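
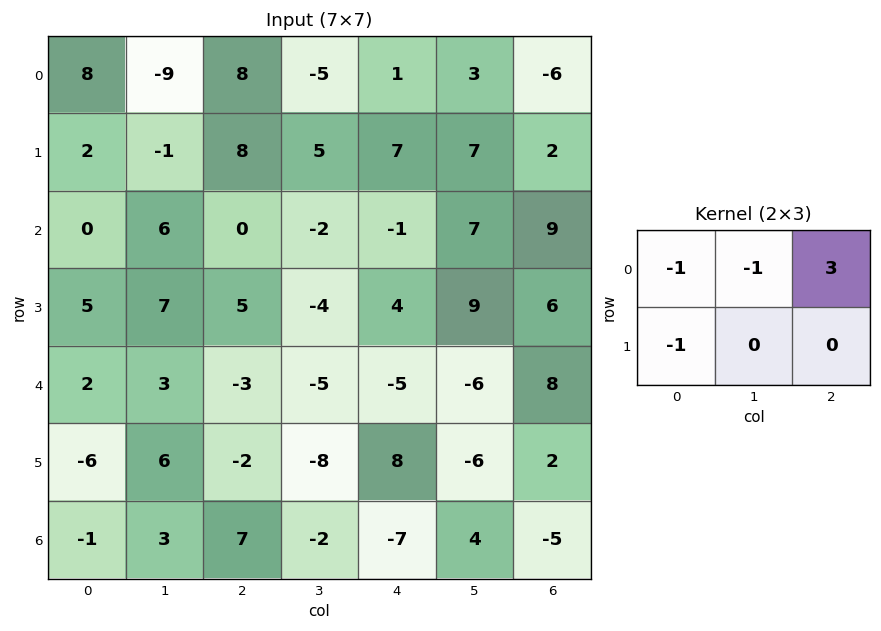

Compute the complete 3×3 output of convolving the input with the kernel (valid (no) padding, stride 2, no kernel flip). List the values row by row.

23 -8 -29
-11 -6 17
-8 -5 27

Output[0,0]: The receptive field on the input at this output position is [8 -9 8 / 2 -1 8]. Elementwise product with the kernel and sum: 8·-1 + -9·-1 + 8·3 + 2·-1.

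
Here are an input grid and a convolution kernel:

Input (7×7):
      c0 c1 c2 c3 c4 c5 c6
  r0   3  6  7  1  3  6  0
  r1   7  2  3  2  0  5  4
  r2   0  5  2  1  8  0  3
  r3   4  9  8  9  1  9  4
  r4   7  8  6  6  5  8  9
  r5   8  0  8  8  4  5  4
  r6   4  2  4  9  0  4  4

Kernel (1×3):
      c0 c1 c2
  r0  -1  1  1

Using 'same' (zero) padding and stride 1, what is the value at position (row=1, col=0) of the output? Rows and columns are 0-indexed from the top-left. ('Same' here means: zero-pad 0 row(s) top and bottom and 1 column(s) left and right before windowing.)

9

The receptive field on the zero-padded input at this output position is [0 7 2]. Elementwise product with the kernel and sum: 0·-1 + 7·1 + 2·1.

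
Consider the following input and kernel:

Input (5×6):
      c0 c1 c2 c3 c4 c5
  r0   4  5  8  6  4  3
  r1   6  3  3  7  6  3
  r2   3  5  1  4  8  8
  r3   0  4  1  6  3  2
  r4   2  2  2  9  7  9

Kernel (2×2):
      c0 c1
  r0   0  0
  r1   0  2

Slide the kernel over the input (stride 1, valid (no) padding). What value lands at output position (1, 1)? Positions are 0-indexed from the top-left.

The receptive field on the input at this output position is [3 3 / 5 1]. Elementwise product with the kernel and sum: 1·2.

2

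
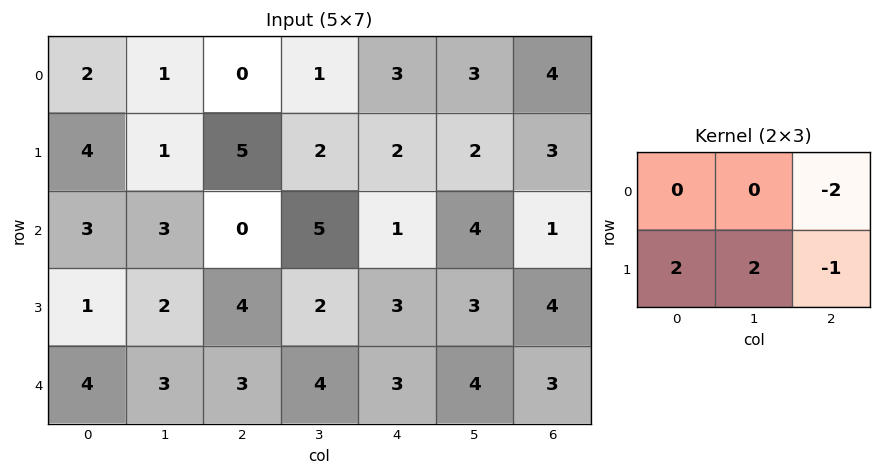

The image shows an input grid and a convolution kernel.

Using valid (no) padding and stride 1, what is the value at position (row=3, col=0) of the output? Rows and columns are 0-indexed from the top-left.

The receptive field on the input at this output position is [1 2 4 / 4 3 3]. Elementwise product with the kernel and sum: 4·-2 + 4·2 + 3·2 + 3·-1.

3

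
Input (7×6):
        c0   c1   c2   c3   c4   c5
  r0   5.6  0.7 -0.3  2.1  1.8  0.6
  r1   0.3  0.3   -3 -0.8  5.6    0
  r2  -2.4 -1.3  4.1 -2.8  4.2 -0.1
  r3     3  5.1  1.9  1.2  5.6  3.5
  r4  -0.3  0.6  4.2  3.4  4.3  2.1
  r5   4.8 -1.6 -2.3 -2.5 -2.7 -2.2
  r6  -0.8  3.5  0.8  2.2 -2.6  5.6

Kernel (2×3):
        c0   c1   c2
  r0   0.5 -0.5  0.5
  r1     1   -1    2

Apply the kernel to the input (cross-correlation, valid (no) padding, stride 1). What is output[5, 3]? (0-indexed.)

The receptive field on the input at this output position is [-2.5 -2.7 -2.2 / 2.2 -2.6 5.6]. Elementwise product with the kernel and sum: -2.5·0.5 + -2.7·-0.5 + -2.2·0.5 + 2.2·1 + -2.6·-1 + 5.6·2.

15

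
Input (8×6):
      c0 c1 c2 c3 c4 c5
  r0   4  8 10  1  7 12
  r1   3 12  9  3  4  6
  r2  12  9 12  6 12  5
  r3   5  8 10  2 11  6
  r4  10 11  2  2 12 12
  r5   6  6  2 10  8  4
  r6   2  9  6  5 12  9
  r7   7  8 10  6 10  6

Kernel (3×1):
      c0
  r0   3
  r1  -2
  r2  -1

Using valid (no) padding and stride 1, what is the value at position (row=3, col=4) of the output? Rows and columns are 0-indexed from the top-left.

1

The receptive field on the input at this output position is [11 / 12 / 8]. Elementwise product with the kernel and sum: 11·3 + 12·-2 + 8·-1.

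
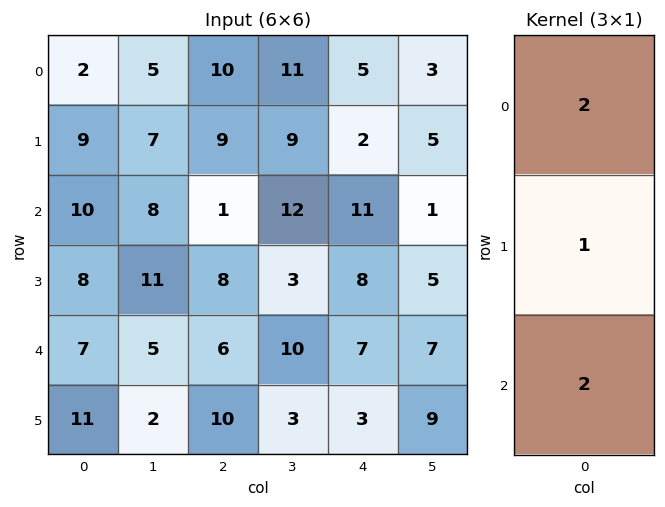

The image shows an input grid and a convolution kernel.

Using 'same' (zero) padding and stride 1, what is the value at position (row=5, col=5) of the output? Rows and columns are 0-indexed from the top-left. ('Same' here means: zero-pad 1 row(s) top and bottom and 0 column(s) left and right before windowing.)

The receptive field on the zero-padded input at this output position is [7 / 9 / 0]. Elementwise product with the kernel and sum: 7·2 + 9·1 + 0·2.

23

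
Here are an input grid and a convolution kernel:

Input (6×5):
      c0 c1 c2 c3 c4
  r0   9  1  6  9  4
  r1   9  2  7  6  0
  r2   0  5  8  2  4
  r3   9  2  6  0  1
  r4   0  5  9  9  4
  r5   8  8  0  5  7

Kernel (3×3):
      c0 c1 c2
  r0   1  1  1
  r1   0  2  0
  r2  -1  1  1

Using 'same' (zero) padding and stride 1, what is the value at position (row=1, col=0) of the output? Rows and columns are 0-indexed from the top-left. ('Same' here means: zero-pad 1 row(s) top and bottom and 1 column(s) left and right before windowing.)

The receptive field on the zero-padded input at this output position is [0 9 1 / 0 9 2 / 0 0 5]. Elementwise product with the kernel and sum: 0·1 + 9·1 + 1·1 + 9·2 + 0·-1 + 0·1 + 5·1.

33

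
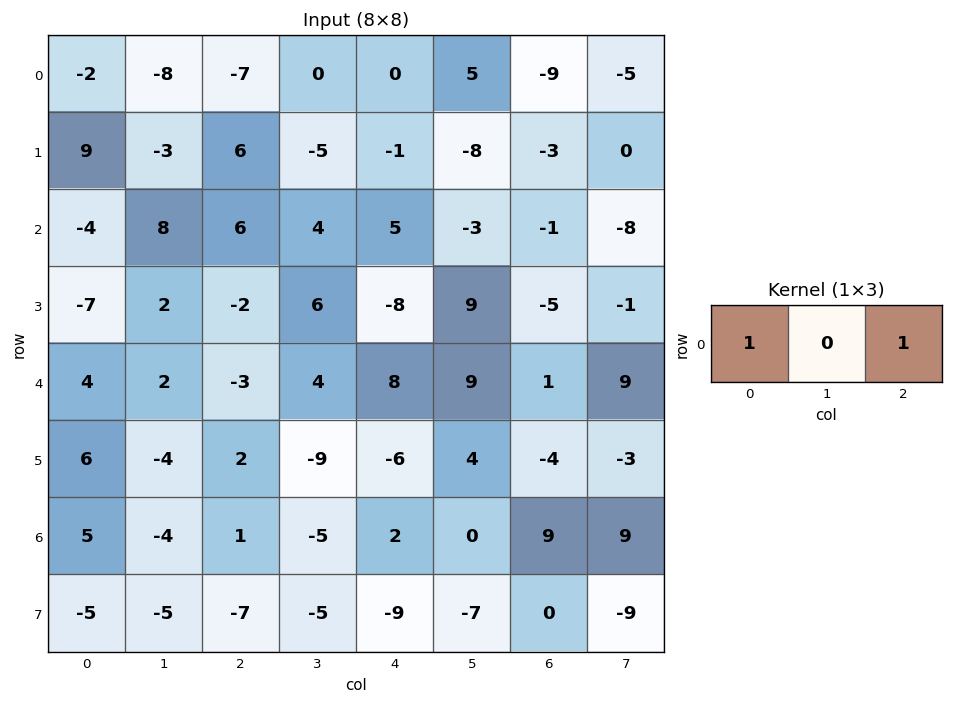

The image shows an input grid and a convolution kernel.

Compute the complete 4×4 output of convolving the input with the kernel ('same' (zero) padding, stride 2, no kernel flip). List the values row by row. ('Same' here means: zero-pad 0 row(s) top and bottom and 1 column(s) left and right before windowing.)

Output[0,0]: The receptive field on the zero-padded input at this output position is [0 -2 -8]. Elementwise product with the kernel and sum: 0·1 + -8·1.
Output[0,1]: The receptive field on the zero-padded input at this output position is [-8 -7 0]. Elementwise product with the kernel and sum: -8·1 + 0·1.

-8 -8 5 0
8 12 1 -11
2 6 13 18
-4 -9 -5 9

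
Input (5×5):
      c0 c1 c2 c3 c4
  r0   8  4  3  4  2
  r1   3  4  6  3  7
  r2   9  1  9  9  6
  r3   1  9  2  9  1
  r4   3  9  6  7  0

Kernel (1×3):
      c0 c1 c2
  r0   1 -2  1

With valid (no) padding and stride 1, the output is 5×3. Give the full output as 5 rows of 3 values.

Output[0,0]: The receptive field on the input at this output position is [8 4 3]. Elementwise product with the kernel and sum: 8·1 + 4·-2 + 3·1.

3 2 -3
1 -5 7
16 -8 -3
-15 14 -15
-9 4 -8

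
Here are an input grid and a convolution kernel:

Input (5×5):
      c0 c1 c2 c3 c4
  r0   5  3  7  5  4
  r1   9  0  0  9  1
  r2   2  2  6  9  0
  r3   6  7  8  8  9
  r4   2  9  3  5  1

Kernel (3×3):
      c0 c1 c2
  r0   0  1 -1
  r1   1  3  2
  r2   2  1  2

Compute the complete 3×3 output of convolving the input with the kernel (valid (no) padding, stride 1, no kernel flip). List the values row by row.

23 48 51
55 67 83
58 75 72

Output[0,0]: The receptive field on the input at this output position is [5 3 7 / 9 0 0 / 2 2 6]. Elementwise product with the kernel and sum: 3·1 + 7·-1 + 9·1 + 0·3 + 0·2 + 2·2 + 2·1 + 6·2.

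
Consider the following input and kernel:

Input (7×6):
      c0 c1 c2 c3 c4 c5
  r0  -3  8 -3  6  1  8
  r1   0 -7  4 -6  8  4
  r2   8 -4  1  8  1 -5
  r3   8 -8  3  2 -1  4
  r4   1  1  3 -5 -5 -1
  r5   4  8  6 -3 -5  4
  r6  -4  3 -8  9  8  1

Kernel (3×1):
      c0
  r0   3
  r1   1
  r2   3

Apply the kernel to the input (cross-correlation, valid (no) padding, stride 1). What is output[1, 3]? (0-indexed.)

-4

The receptive field on the input at this output position is [-6 / 8 / 2]. Elementwise product with the kernel and sum: -6·3 + 8·1 + 2·3.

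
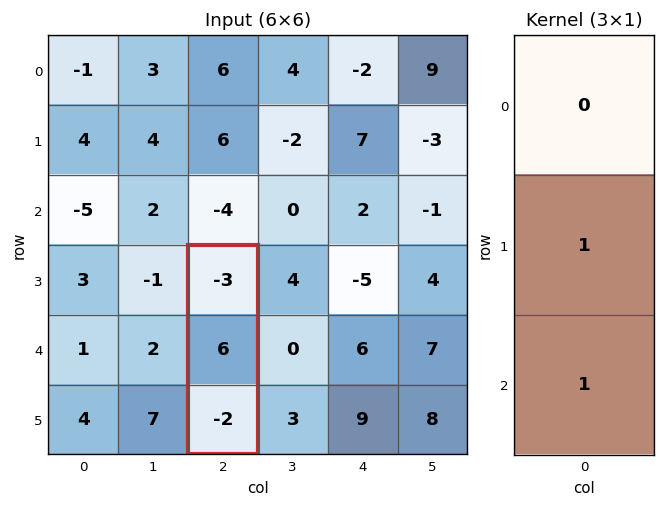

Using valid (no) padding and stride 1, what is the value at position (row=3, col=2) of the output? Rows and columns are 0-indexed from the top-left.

4

The receptive field on the input at this output position is [-3 / 6 / -2]. Elementwise product with the kernel and sum: 6·1 + -2·1.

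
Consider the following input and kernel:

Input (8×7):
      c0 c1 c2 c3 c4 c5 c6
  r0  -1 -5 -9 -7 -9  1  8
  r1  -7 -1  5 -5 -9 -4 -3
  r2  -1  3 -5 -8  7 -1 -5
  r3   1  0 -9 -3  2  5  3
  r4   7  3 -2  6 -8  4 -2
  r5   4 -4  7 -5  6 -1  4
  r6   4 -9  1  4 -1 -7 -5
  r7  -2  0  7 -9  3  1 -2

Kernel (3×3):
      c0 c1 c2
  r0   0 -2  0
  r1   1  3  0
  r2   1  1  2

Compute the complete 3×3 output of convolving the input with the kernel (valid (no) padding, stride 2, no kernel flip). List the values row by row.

-8 5 -27
1 -14 11
-17 -17 -23

Output[0,0]: The receptive field on the input at this output position is [-1 -5 -9 / -7 -1 5 / -1 3 -5]. Elementwise product with the kernel and sum: -5·-2 + -7·1 + -1·3 + -1·1 + 3·1 + -5·2.
Output[0,1]: The receptive field on the input at this output position is [-9 -7 -9 / 5 -5 -9 / -5 -8 7]. Elementwise product with the kernel and sum: -7·-2 + 5·1 + -5·3 + -5·1 + -8·1 + 7·2.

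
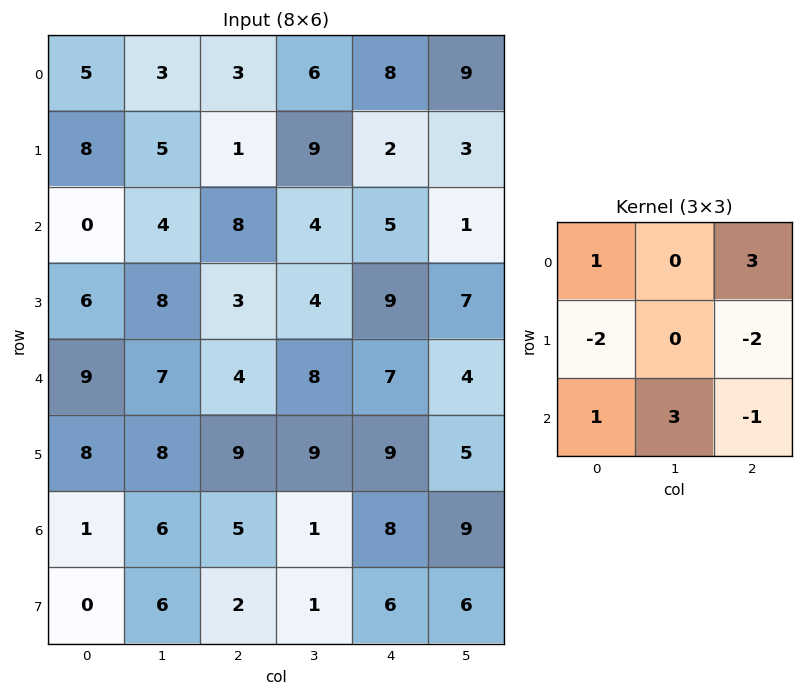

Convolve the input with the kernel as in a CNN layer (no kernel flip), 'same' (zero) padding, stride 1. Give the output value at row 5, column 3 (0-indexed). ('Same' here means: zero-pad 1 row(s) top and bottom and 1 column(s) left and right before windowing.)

-11

The receptive field on the zero-padded input at this output position is [4 8 7 / 9 9 9 / 5 1 8]. Elementwise product with the kernel and sum: 4·1 + 7·3 + 9·-2 + 9·-2 + 5·1 + 1·3 + 8·-1.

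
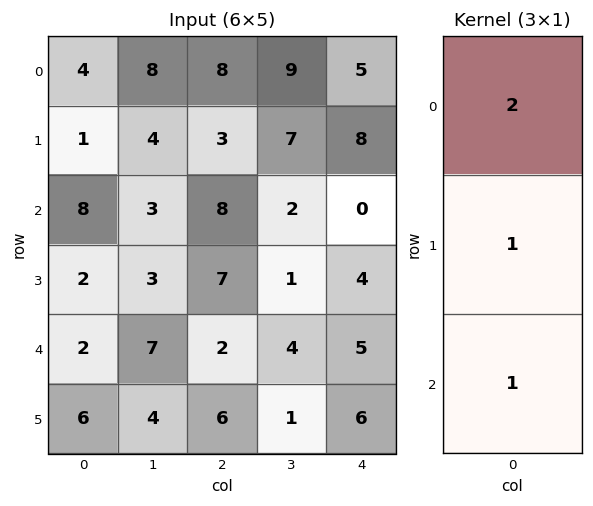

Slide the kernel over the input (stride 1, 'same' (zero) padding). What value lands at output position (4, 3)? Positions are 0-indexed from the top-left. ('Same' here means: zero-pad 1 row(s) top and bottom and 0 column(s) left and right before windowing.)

The receptive field on the zero-padded input at this output position is [1 / 4 / 1]. Elementwise product with the kernel and sum: 1·2 + 4·1 + 1·1.

7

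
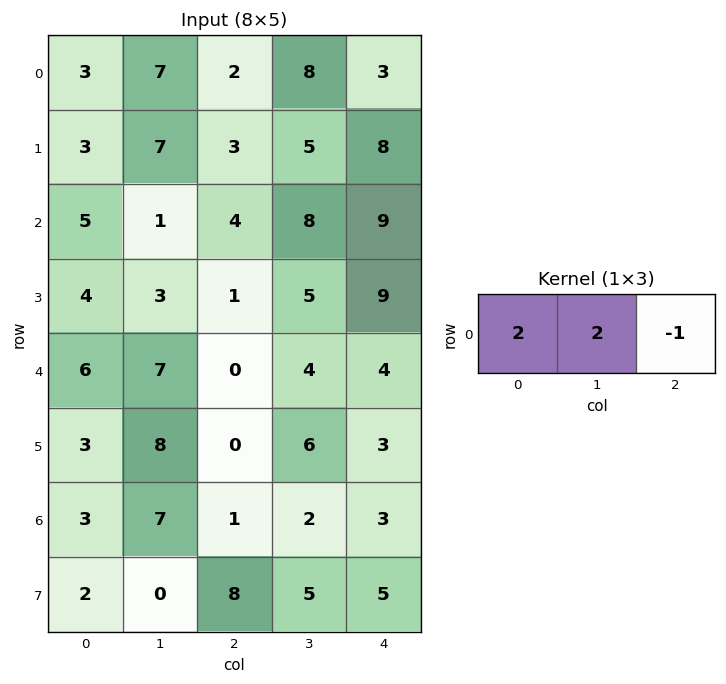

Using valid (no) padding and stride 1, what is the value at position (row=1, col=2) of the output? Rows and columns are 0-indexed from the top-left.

The receptive field on the input at this output position is [3 5 8]. Elementwise product with the kernel and sum: 3·2 + 5·2 + 8·-1.

8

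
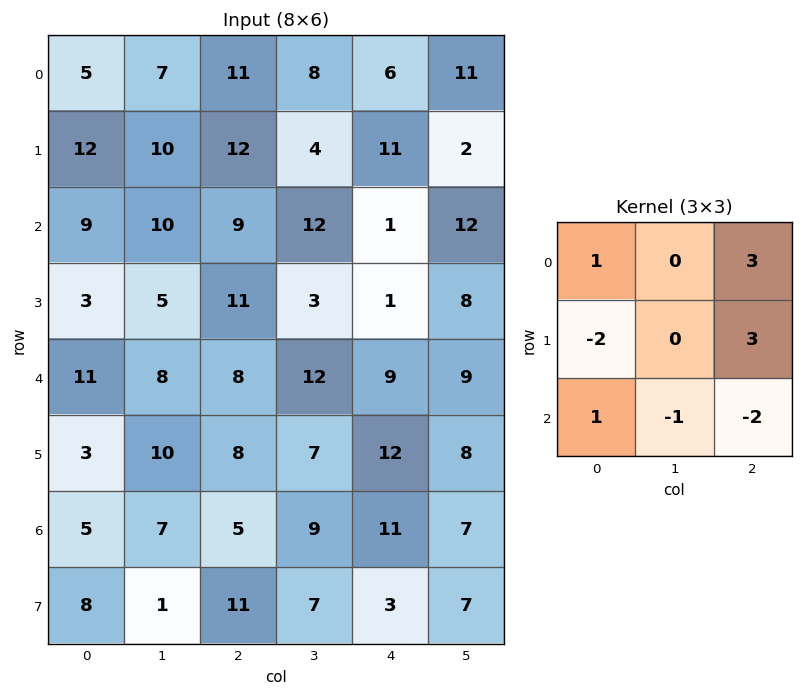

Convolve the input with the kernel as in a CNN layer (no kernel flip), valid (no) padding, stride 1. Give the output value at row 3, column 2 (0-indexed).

2

The receptive field on the input at this output position is [11 3 1 / 8 12 9 / 8 7 12]. Elementwise product with the kernel and sum: 11·1 + 1·3 + 8·-2 + 9·3 + 8·1 + 7·-1 + 12·-2.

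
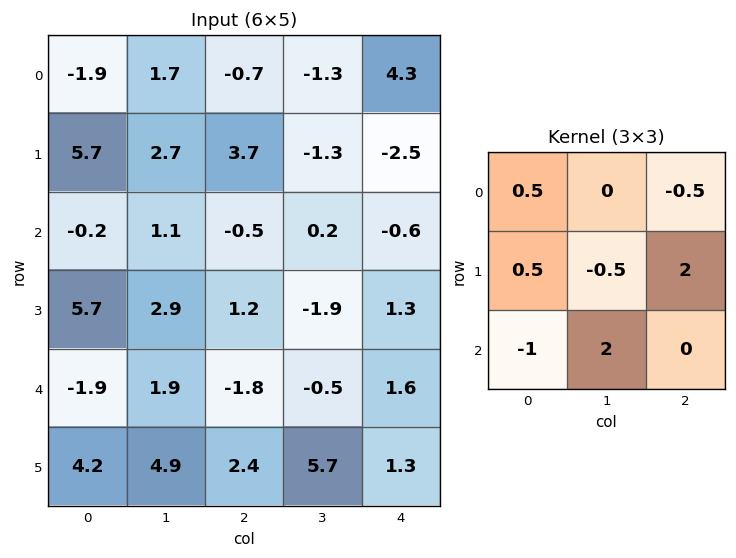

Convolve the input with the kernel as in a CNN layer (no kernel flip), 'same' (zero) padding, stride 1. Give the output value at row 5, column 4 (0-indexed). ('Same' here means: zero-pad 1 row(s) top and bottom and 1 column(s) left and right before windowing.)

1.95

The receptive field on the zero-padded input at this output position is [-0.5 1.6 0 / 5.7 1.3 0 / 0 0 0]. Elementwise product with the kernel and sum: -0.5·0.5 + 0·-0.5 + 5.7·0.5 + 1.3·-0.5 + 0·2 + 0·-1 + 0·2.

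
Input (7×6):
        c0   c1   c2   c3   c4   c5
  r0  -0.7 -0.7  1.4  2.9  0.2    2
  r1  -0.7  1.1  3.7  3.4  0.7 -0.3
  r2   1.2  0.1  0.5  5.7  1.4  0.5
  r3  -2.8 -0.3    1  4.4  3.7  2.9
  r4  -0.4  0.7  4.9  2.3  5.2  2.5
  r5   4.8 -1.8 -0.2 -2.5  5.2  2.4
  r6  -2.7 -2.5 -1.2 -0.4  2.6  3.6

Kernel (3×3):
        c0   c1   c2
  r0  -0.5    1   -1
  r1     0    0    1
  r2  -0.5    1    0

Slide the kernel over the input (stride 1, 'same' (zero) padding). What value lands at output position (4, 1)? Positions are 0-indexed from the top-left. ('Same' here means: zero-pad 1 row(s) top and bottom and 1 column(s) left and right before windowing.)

The receptive field on the zero-padded input at this output position is [-2.8 -0.3 1 / -0.4 0.7 4.9 / 4.8 -1.8 -0.2]. Elementwise product with the kernel and sum: -2.8·-0.5 + -0.3·1 + 1·-1 + 4.9·1 + 4.8·-0.5 + -1.8·1.

0.8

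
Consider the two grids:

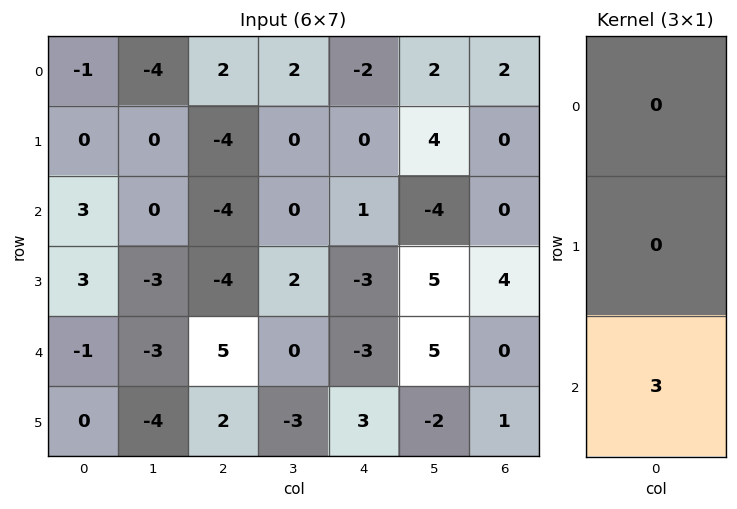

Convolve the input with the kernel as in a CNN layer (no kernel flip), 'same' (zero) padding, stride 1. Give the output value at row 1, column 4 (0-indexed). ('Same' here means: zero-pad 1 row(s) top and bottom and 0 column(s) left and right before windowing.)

3

The receptive field on the zero-padded input at this output position is [-2 / 0 / 1]. Elementwise product with the kernel and sum: 1·3.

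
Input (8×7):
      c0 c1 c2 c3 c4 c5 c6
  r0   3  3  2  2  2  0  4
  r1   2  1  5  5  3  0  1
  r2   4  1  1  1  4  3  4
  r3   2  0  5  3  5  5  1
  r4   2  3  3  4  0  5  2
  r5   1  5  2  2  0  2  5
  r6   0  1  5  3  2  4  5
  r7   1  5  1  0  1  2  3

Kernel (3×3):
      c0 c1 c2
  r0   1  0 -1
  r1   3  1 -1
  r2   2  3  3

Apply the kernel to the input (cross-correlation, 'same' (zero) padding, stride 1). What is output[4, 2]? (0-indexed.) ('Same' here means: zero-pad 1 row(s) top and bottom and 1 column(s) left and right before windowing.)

The receptive field on the zero-padded input at this output position is [0 5 3 / 3 3 4 / 5 2 2]. Elementwise product with the kernel and sum: 0·1 + 3·-1 + 3·3 + 3·1 + 4·-1 + 5·2 + 2·3 + 2·3.

27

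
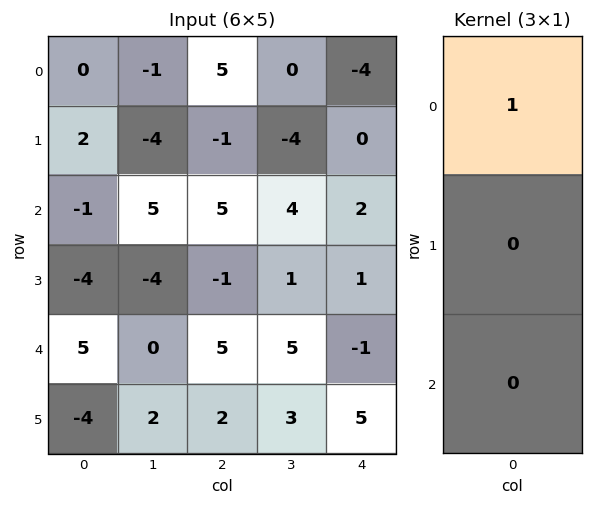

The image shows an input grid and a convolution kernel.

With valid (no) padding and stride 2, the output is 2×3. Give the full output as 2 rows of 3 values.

0 5 -4
-1 5 2

Output[0,0]: The receptive field on the input at this output position is [0 / 2 / -1]. Elementwise product with the kernel and sum: 0·1.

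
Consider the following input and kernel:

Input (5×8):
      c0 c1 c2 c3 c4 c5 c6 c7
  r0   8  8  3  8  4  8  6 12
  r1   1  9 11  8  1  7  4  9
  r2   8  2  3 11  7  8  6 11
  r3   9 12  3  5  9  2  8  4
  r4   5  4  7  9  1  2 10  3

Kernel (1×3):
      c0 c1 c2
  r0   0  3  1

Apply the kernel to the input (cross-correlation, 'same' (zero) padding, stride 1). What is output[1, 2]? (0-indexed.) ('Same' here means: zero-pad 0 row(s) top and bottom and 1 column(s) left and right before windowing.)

The receptive field on the zero-padded input at this output position is [9 11 8]. Elementwise product with the kernel and sum: 11·3 + 8·1.

41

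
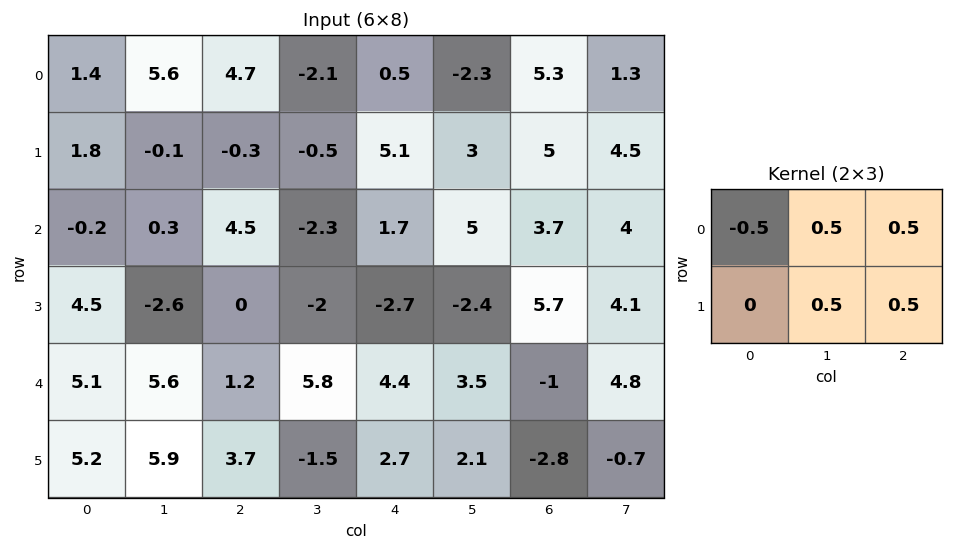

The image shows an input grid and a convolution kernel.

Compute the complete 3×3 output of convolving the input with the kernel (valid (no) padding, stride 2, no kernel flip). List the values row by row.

4.25 -0.85 5.25
1.2 -4.9 5.15
5.65 5.1 -1.3

Output[0,0]: The receptive field on the input at this output position is [1.4 5.6 4.7 / 1.8 -0.1 -0.3]. Elementwise product with the kernel and sum: 1.4·-0.5 + 5.6·0.5 + 4.7·0.5 + -0.1·0.5 + -0.3·0.5.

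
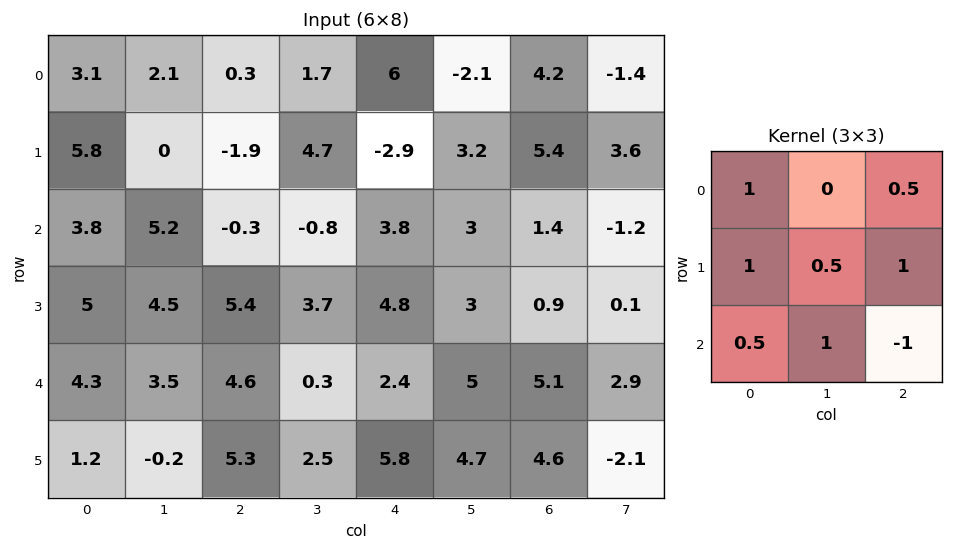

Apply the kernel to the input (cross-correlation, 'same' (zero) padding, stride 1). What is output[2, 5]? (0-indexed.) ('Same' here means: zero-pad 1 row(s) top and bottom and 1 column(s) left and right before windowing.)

The receptive field on the zero-padded input at this output position is [-2.9 3.2 5.4 / 3.8 3 1.4 / 4.8 3 0.9]. Elementwise product with the kernel and sum: -2.9·1 + 5.4·0.5 + 3.8·1 + 3·0.5 + 1.4·1 + 4.8·0.5 + 3·1 + 0.9·-1.

11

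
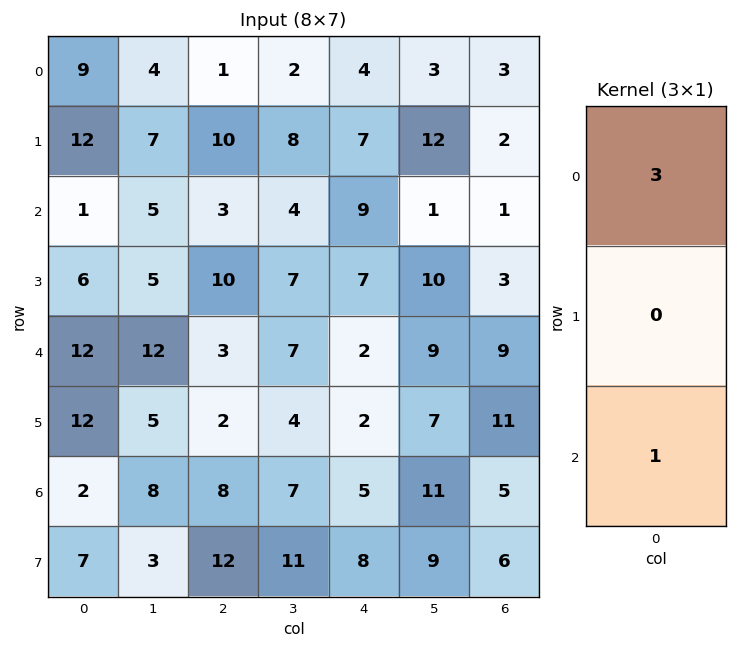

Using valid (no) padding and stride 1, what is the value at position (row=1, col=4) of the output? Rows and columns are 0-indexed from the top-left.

The receptive field on the input at this output position is [7 / 9 / 7]. Elementwise product with the kernel and sum: 7·3 + 7·1.

28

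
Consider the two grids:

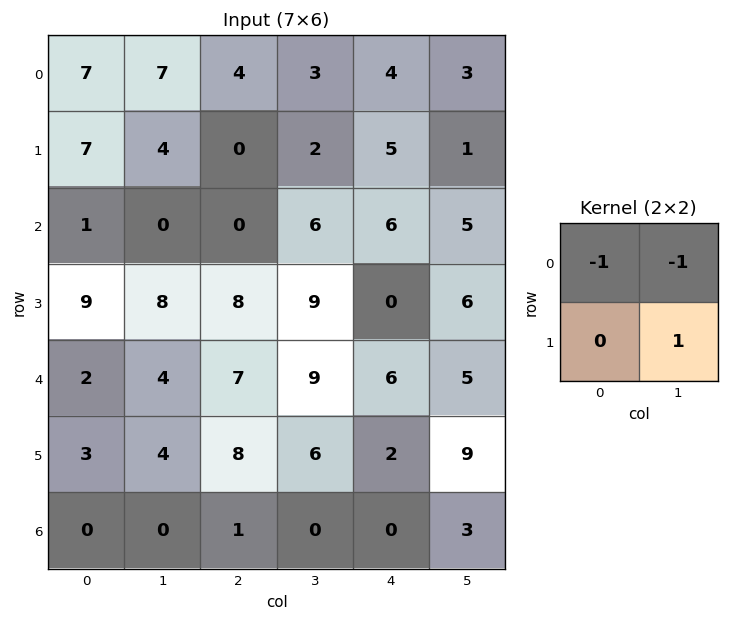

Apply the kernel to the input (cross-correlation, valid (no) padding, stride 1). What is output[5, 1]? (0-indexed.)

-11

The receptive field on the input at this output position is [4 8 / 0 1]. Elementwise product with the kernel and sum: 4·-1 + 8·-1 + 1·1.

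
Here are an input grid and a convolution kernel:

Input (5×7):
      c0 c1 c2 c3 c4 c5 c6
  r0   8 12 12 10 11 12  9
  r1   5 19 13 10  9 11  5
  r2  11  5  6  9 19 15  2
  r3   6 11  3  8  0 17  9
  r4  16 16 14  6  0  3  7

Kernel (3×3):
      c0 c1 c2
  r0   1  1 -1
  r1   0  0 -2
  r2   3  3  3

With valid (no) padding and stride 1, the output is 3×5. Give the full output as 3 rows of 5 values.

48 54 95 116 112
59 70 9 53 89
142 94 56 6 44

Output[0,0]: The receptive field on the input at this output position is [8 12 12 / 5 19 13 / 11 5 6]. Elementwise product with the kernel and sum: 8·1 + 12·1 + 12·-1 + 13·-2 + 11·3 + 5·3 + 6·3.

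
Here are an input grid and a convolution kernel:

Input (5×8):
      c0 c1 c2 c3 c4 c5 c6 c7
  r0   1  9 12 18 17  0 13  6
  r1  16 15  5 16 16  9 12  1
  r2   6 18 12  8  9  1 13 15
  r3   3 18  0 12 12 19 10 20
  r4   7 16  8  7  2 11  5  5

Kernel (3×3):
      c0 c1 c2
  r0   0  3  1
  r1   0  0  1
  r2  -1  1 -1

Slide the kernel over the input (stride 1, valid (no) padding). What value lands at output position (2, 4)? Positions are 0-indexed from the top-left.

The receptive field on the input at this output position is [9 1 13 / 12 19 10 / 2 11 5]. Elementwise product with the kernel and sum: 1·3 + 13·1 + 10·1 + 2·-1 + 11·1 + 5·-1.

30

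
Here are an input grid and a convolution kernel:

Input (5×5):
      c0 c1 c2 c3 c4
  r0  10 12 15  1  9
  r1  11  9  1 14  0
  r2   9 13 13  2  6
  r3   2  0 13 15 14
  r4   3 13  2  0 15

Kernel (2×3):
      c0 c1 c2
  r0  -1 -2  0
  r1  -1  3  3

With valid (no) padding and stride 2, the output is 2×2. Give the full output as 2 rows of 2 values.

Output[0,0]: The receptive field on the input at this output position is [10 12 15 / 11 9 1]. Elementwise product with the kernel and sum: 10·-1 + 12·-2 + 11·-1 + 9·3 + 1·3.
Output[0,1]: The receptive field on the input at this output position is [15 1 9 / 1 14 0]. Elementwise product with the kernel and sum: 15·-1 + 1·-2 + 1·-1 + 14·3 + 0·3.

-15 24
2 57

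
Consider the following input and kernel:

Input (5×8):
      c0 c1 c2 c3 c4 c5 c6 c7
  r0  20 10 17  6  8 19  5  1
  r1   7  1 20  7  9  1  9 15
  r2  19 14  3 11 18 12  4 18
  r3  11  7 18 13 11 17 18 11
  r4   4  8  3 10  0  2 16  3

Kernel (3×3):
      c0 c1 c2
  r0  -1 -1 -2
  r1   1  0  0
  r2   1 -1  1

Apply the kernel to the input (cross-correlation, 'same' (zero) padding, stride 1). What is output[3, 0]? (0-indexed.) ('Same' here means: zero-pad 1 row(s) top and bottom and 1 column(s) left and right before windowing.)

-43

The receptive field on the zero-padded input at this output position is [0 19 14 / 0 11 7 / 0 4 8]. Elementwise product with the kernel and sum: 0·-1 + 19·-1 + 14·-2 + 0·1 + 0·1 + 4·-1 + 8·1.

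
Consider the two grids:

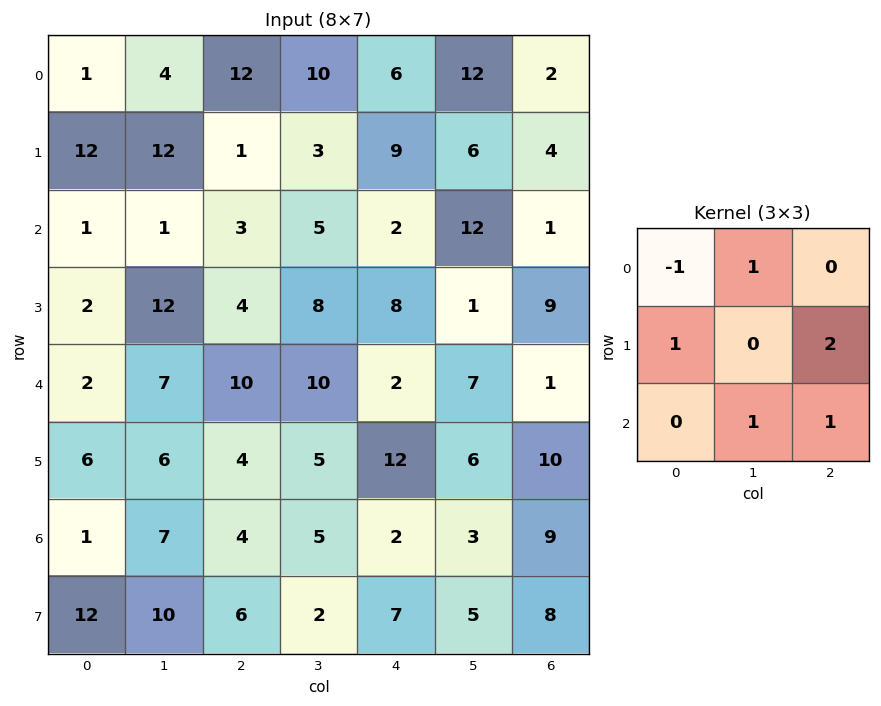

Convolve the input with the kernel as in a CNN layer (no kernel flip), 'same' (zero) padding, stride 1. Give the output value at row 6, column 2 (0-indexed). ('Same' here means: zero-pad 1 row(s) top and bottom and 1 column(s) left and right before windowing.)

The receptive field on the zero-padded input at this output position is [6 4 5 / 7 4 5 / 10 6 2]. Elementwise product with the kernel and sum: 6·-1 + 4·1 + 7·1 + 5·2 + 6·1 + 2·1.

23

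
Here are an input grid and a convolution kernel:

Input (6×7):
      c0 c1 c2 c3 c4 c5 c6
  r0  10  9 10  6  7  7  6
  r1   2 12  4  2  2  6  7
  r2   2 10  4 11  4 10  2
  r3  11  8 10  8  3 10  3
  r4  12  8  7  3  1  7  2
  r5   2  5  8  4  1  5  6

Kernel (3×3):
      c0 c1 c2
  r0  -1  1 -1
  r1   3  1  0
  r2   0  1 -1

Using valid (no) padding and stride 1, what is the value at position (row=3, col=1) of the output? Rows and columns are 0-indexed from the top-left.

The receptive field on the input at this output position is [8 10 8 / 8 7 3 / 5 8 4]. Elementwise product with the kernel and sum: 8·-1 + 10·1 + 8·-1 + 8·3 + 7·1 + 8·1 + 4·-1.

29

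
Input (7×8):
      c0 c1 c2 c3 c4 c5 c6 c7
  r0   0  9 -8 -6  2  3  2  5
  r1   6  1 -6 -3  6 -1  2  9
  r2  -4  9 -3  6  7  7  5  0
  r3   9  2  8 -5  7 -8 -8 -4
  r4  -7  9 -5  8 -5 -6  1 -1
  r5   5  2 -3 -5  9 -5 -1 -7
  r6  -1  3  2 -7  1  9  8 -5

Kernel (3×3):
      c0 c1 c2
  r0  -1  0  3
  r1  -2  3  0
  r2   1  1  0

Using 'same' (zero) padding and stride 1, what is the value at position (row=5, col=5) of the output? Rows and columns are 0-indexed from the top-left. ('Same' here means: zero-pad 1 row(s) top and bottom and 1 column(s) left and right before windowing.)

-15

The receptive field on the zero-padded input at this output position is [-5 -6 1 / 9 -5 -1 / 1 9 8]. Elementwise product with the kernel and sum: -5·-1 + 1·3 + 9·-2 + -5·3 + 1·1 + 9·1.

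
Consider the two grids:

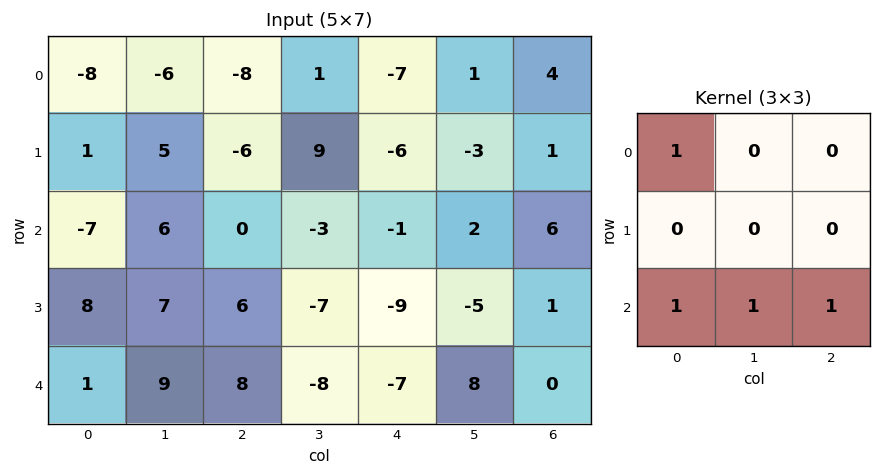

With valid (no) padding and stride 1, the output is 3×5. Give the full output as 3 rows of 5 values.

Output[0,0]: The receptive field on the input at this output position is [-8 -6 -8 / 1 5 -6 / -7 6 0]. Elementwise product with the kernel and sum: -8·1 + -7·1 + 6·1 + 0·1.

-9 -3 -12 -1 0
22 11 -16 -12 -19
11 15 -7 -10 0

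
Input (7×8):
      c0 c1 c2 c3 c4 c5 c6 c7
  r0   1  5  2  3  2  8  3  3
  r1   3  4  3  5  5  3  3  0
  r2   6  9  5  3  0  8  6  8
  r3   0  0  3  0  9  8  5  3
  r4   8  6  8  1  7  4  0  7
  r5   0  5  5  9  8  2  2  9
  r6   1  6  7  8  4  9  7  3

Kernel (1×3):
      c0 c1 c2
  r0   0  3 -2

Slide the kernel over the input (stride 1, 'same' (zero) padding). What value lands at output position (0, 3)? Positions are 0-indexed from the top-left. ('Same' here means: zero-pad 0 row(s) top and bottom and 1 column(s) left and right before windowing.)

5

The receptive field on the zero-padded input at this output position is [2 3 2]. Elementwise product with the kernel and sum: 3·3 + 2·-2.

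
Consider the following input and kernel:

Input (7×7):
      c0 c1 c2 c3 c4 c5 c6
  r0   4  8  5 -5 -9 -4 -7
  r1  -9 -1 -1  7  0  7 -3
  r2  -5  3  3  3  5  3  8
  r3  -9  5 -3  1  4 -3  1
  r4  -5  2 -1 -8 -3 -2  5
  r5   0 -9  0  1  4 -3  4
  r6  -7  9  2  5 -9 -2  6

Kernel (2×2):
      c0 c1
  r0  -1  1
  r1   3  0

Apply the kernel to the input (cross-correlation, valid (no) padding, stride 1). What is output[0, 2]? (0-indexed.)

-13

The receptive field on the input at this output position is [5 -5 / -1 7]. Elementwise product with the kernel and sum: 5·-1 + -5·1 + -1·3.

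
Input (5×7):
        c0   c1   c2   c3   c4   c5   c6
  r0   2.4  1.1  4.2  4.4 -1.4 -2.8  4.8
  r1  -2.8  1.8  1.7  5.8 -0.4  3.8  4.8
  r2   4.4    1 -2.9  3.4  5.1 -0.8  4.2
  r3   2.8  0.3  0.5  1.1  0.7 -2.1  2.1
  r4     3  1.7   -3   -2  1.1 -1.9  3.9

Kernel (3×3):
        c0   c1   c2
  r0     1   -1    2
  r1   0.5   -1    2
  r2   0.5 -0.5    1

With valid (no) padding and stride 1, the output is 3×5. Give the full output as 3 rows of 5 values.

8.7 21.85 -6.8 9.45 23.75
-4.05 22.9 0.85 6.9 20.65
-2.65 12.9 5.05 -11.1 26.35

Output[0,0]: The receptive field on the input at this output position is [2.4 1.1 4.2 / -2.8 1.8 1.7 / 4.4 1 -2.9]. Elementwise product with the kernel and sum: 2.4·1 + 1.1·-1 + 4.2·2 + -2.8·0.5 + 1.8·-1 + 1.7·2 + 4.4·0.5 + 1·-0.5 + -2.9·1.
Output[0,1]: The receptive field on the input at this output position is [1.1 4.2 4.4 / 1.8 1.7 5.8 / 1 -2.9 3.4]. Elementwise product with the kernel and sum: 1.1·1 + 4.2·-1 + 4.4·2 + 1.8·0.5 + 1.7·-1 + 5.8·2 + 1·0.5 + -2.9·-0.5 + 3.4·1.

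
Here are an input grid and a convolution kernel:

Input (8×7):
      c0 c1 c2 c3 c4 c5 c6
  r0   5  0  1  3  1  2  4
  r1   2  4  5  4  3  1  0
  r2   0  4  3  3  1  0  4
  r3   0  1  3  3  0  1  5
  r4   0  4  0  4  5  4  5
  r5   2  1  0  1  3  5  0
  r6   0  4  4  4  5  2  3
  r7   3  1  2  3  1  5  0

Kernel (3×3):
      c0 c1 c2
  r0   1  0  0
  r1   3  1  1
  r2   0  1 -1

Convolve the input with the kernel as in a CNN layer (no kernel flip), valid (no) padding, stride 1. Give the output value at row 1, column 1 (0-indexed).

22

The receptive field on the input at this output position is [4 5 4 / 4 3 3 / 1 3 3]. Elementwise product with the kernel and sum: 4·1 + 4·3 + 3·1 + 3·1 + 3·1 + 3·-1.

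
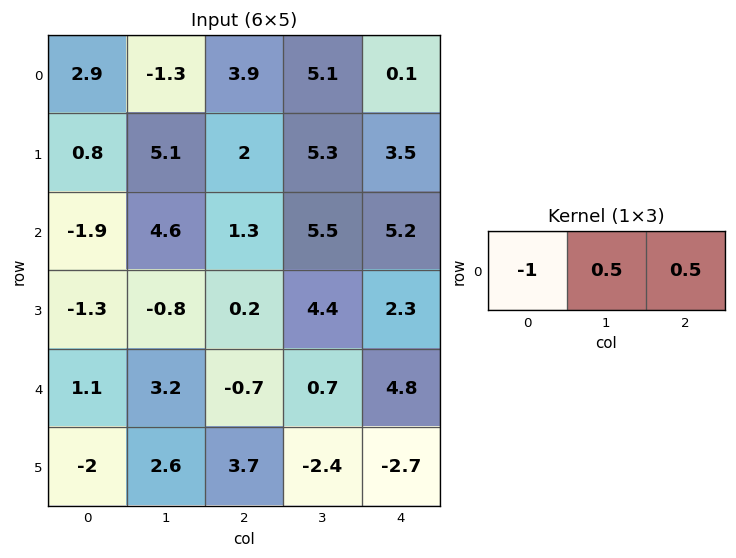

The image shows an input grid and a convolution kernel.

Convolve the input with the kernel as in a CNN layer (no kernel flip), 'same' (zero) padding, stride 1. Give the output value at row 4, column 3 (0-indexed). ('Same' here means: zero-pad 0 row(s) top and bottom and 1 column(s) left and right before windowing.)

3.45

The receptive field on the zero-padded input at this output position is [-0.7 0.7 4.8]. Elementwise product with the kernel and sum: -0.7·-1 + 0.7·0.5 + 4.8·0.5.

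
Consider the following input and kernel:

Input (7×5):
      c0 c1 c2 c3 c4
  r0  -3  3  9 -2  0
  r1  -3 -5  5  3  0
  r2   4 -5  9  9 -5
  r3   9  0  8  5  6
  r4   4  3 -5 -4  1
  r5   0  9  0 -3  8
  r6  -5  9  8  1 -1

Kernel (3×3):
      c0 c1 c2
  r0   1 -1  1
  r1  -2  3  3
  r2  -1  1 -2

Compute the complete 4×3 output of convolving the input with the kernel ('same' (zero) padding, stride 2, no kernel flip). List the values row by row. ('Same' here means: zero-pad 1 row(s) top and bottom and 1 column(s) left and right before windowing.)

Output[0,0]: The receptive field on the zero-padded input at this output position is [0 0 0 / 0 -3 3 / 0 -3 -5]. Elementwise product with the kernel and sum: 0·1 + 0·-1 + 0·1 + 0·-2 + -3·3 + 3·3 + 0·-1 + -3·1 + -5·-2.
Output[0,1]: The receptive field on the zero-padded input at this output position is [0 0 0 / 3 9 -2 / -5 5 3]. Elementwise product with the kernel and sum: 0·1 + 0·-1 + 0·1 + 3·-2 + 9·3 + -2·3 + -5·-1 + 5·1 + 3·-2.

7 19 1
4 55 -29
-6 -39 21
21 15 -16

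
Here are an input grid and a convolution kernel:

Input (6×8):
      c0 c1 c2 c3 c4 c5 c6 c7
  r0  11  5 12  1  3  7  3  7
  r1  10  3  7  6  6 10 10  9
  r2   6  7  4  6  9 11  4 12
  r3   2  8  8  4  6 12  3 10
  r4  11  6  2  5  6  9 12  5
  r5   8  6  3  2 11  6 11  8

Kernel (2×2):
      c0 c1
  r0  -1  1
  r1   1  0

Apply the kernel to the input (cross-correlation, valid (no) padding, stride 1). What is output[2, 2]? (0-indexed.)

The receptive field on the input at this output position is [4 6 / 8 4]. Elementwise product with the kernel and sum: 4·-1 + 6·1 + 8·1.

10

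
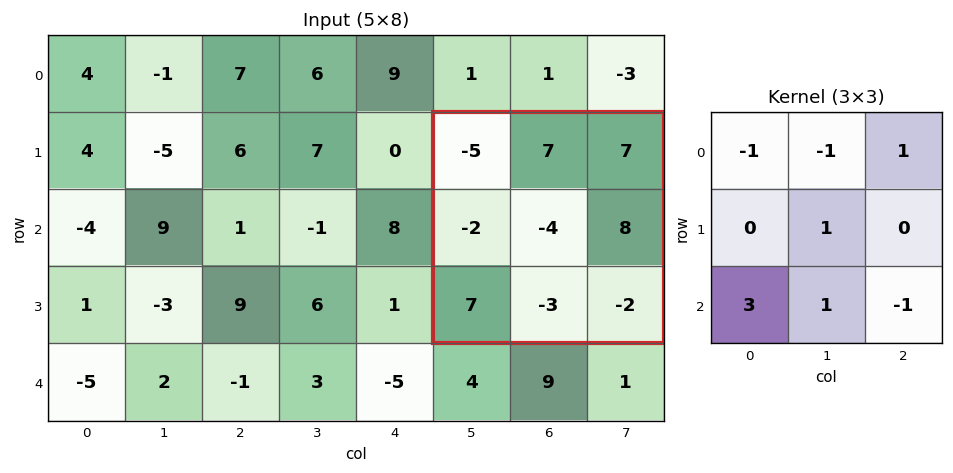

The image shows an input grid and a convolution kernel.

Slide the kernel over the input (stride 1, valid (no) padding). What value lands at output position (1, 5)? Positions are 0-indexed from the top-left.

21

The receptive field on the input at this output position is [-5 7 7 / -2 -4 8 / 7 -3 -2]. Elementwise product with the kernel and sum: -5·-1 + 7·-1 + 7·1 + -4·1 + 7·3 + -3·1 + -2·-1.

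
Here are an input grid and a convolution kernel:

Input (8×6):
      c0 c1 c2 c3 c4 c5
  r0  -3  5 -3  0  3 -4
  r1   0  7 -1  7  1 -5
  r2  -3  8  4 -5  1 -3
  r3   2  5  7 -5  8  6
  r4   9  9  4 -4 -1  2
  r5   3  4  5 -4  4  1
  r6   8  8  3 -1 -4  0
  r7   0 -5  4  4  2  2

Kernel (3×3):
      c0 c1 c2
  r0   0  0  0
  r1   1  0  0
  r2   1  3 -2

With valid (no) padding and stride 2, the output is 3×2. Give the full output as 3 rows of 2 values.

Output[0,0]: The receptive field on the input at this output position is [-3 5 -3 / 0 7 -1 / -3 8 4]. Elementwise product with the kernel and sum: 0·1 + -3·1 + 8·3 + 4·-2.
Output[0,1]: The receptive field on the input at this output position is [-3 0 3 / -1 7 1 / 4 -5 1]. Elementwise product with the kernel and sum: -1·1 + 4·1 + -5·3 + 1·-2.

13 -14
30 1
29 13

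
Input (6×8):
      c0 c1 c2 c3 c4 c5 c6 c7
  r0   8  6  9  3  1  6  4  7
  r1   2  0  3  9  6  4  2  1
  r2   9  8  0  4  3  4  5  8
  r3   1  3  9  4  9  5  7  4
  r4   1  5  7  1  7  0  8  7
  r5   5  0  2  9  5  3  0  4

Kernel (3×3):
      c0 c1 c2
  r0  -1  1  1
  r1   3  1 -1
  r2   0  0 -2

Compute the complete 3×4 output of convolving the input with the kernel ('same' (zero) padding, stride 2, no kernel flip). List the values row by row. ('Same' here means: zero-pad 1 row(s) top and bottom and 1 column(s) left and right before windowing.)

Output[0,0]: The receptive field on the zero-padded input at this output position is [0 0 0 / 0 8 6 / 0 2 0]. Elementwise product with the kernel and sum: 0·-1 + 0·1 + 0·1 + 0·3 + 8·1 + 6·-1 + 0·-2.

2 6 -4 13
-3 24 2 0
0 13 14 -1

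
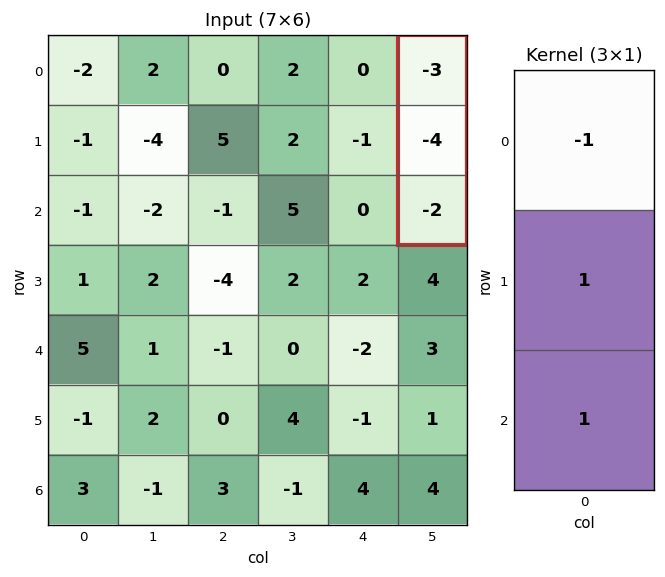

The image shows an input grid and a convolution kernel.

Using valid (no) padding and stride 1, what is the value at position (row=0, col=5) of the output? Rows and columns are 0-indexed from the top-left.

The receptive field on the input at this output position is [-3 / -4 / -2]. Elementwise product with the kernel and sum: -3·-1 + -4·1 + -2·1.

-3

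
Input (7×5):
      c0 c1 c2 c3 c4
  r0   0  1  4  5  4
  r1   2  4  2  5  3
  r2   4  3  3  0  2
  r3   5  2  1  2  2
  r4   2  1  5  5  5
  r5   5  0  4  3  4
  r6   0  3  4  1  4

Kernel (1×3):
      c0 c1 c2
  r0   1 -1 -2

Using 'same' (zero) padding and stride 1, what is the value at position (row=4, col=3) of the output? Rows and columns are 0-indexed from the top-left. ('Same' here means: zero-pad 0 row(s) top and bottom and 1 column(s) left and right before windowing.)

-10

The receptive field on the zero-padded input at this output position is [5 5 5]. Elementwise product with the kernel and sum: 5·1 + 5·-1 + 5·-2.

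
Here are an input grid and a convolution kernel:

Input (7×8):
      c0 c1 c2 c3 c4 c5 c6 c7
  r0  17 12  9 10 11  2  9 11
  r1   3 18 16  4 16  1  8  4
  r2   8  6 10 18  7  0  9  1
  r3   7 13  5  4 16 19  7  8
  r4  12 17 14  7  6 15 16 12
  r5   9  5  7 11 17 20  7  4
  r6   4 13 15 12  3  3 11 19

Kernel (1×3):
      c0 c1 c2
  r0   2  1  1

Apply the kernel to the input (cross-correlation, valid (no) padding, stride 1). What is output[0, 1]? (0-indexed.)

The receptive field on the input at this output position is [12 9 10]. Elementwise product with the kernel and sum: 12·2 + 9·1 + 10·1.

43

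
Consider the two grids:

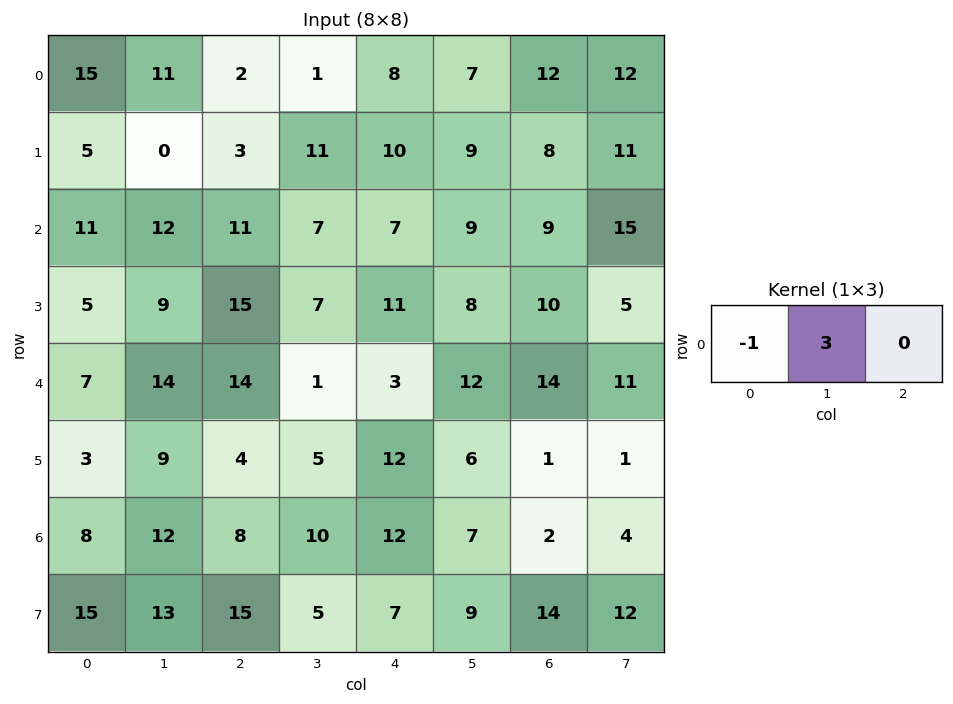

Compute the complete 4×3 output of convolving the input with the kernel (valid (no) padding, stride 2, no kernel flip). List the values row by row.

Output[0,0]: The receptive field on the input at this output position is [15 11 2]. Elementwise product with the kernel and sum: 15·-1 + 11·3.
Output[0,1]: The receptive field on the input at this output position is [2 1 8]. Elementwise product with the kernel and sum: 2·-1 + 1·3.

18 1 13
25 10 20
35 -11 33
28 22 9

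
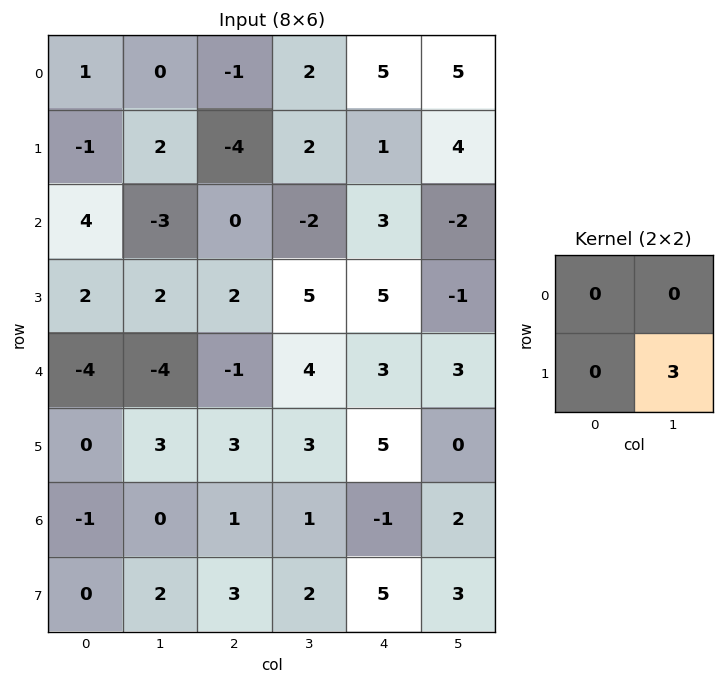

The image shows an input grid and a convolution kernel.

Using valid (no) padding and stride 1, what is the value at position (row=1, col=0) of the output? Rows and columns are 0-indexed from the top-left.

The receptive field on the input at this output position is [-1 2 / 4 -3]. Elementwise product with the kernel and sum: -3·3.

-9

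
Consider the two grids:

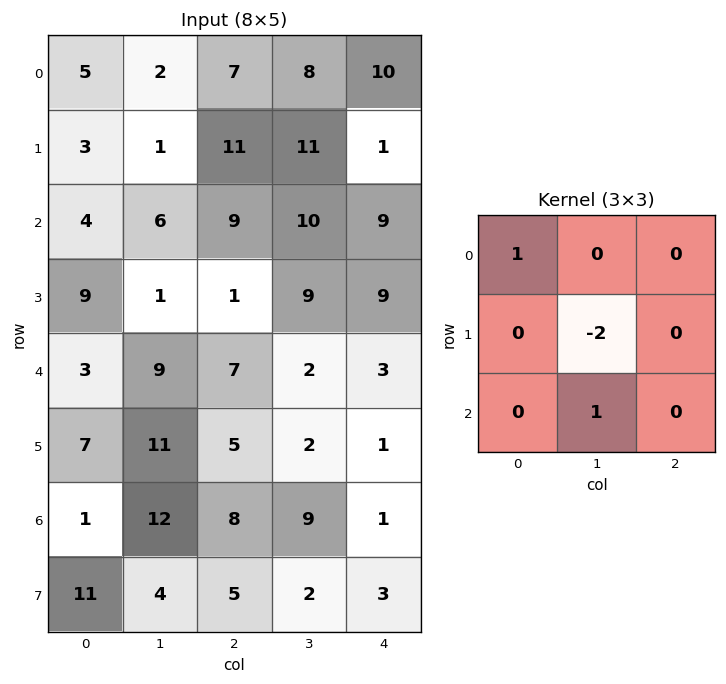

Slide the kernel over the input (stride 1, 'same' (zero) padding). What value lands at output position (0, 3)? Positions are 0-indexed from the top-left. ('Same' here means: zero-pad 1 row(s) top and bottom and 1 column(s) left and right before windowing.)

The receptive field on the zero-padded input at this output position is [0 0 0 / 7 8 10 / 11 11 1]. Elementwise product with the kernel and sum: 0·1 + 8·-2 + 11·1.

-5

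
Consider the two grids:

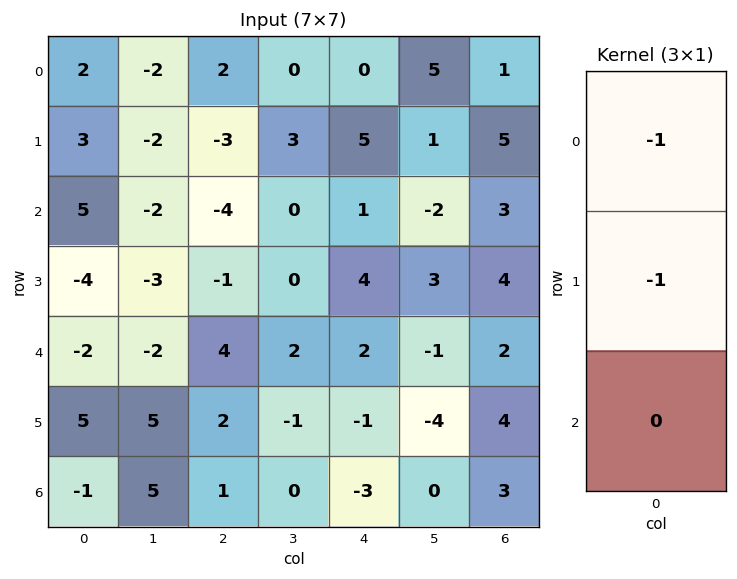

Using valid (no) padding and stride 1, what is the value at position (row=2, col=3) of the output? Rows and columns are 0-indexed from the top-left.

The receptive field on the input at this output position is [0 / 0 / 2]. Elementwise product with the kernel and sum: 0·-1 + 0·-1.

0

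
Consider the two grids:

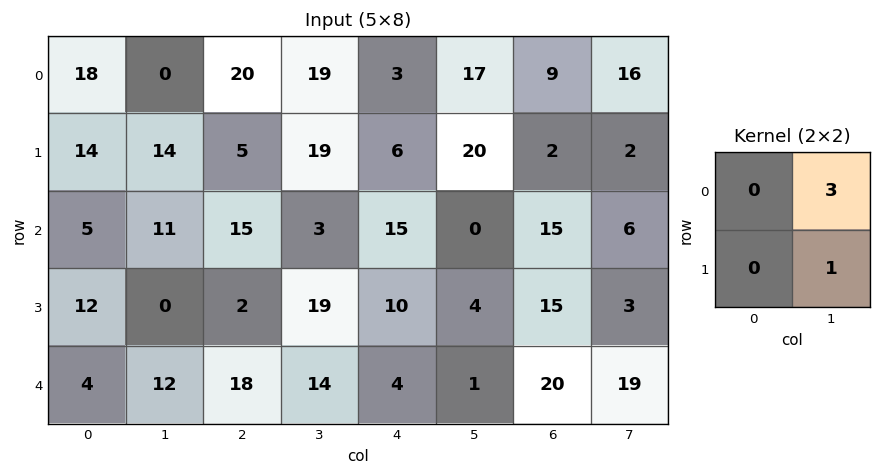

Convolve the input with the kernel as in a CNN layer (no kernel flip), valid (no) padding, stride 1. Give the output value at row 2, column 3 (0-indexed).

The receptive field on the input at this output position is [3 15 / 19 10]. Elementwise product with the kernel and sum: 15·3 + 10·1.

55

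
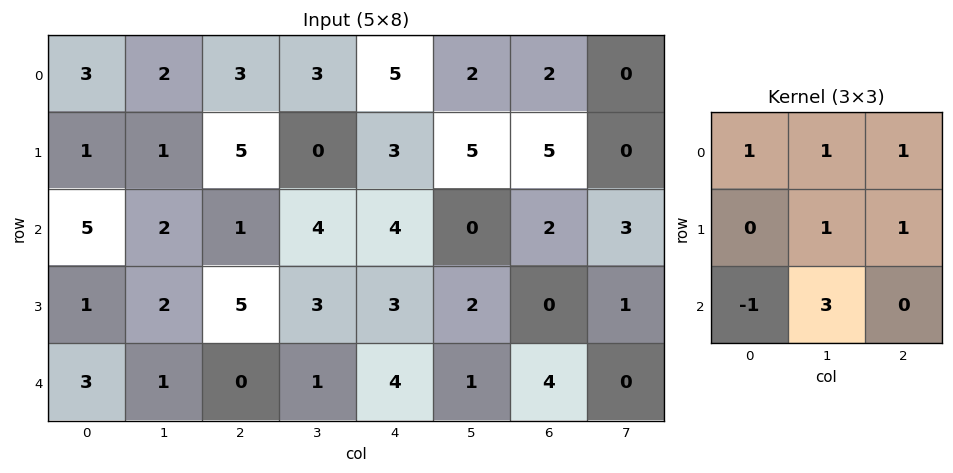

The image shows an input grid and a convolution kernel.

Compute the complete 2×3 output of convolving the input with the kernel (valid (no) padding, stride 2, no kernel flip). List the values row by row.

Output[0,0]: The receptive field on the input at this output position is [3 2 3 / 1 1 5 / 5 2 1]. Elementwise product with the kernel and sum: 3·1 + 2·1 + 3·1 + 1·1 + 5·1 + 5·-1 + 2·3.

15 25 15
15 18 7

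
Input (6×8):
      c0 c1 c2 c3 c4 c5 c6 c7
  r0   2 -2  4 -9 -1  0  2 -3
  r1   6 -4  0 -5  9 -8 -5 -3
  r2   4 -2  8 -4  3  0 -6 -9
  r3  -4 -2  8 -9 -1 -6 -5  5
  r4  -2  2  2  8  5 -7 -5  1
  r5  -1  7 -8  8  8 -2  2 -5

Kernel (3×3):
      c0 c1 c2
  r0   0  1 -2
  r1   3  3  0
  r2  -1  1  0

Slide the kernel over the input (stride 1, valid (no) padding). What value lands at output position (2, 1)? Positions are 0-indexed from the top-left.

The receptive field on the input at this output position is [-2 8 -4 / -2 8 -9 / 2 2 8]. Elementwise product with the kernel and sum: 8·1 + -4·-2 + -2·3 + 8·3 + 2·-1 + 2·1.

34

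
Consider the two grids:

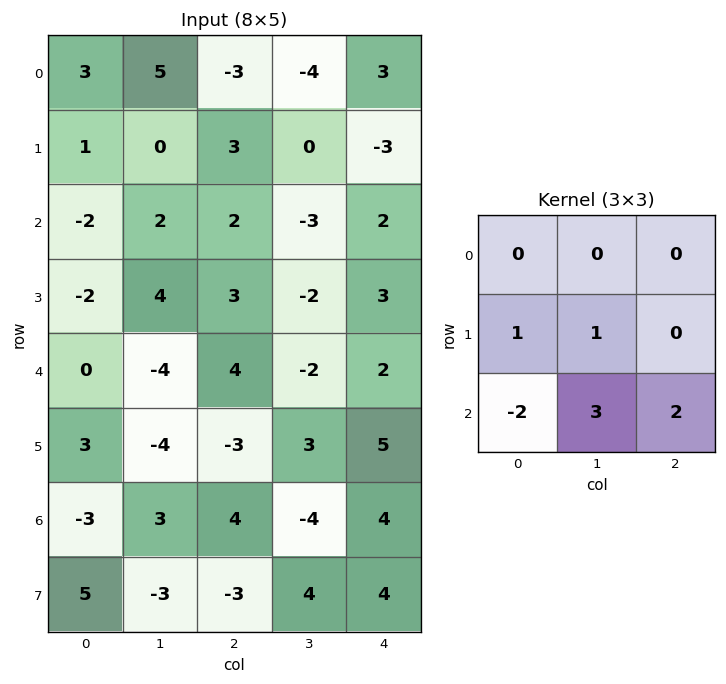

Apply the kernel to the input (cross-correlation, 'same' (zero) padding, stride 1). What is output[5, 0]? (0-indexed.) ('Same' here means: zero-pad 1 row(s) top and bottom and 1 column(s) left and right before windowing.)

0

The receptive field on the zero-padded input at this output position is [0 0 -4 / 0 3 -4 / 0 -3 3]. Elementwise product with the kernel and sum: 0·1 + 3·1 + 0·-2 + -3·3 + 3·2.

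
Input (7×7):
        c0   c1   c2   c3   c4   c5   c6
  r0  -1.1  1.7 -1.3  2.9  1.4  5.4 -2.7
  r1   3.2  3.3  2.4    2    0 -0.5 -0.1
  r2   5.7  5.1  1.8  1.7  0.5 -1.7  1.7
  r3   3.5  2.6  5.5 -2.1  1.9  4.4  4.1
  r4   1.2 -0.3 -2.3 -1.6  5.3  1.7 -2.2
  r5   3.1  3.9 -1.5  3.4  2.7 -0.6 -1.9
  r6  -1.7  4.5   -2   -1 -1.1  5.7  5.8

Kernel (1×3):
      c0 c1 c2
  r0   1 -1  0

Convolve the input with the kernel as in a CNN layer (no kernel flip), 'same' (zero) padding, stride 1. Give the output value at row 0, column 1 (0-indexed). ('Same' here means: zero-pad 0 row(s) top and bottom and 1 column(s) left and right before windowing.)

The receptive field on the zero-padded input at this output position is [-1.1 1.7 -1.3]. Elementwise product with the kernel and sum: -1.1·1 + 1.7·-1.

-2.8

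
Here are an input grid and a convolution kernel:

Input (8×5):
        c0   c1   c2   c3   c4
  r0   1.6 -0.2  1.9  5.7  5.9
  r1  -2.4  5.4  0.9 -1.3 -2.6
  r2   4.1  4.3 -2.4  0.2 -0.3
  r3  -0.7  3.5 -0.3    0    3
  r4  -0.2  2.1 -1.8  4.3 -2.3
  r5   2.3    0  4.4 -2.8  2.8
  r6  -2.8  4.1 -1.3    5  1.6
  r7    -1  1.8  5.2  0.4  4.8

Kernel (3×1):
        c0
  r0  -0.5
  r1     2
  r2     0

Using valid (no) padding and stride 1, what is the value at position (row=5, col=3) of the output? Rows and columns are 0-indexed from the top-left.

11.4

The receptive field on the input at this output position is [-2.8 / 5 / 0.4]. Elementwise product with the kernel and sum: -2.8·-0.5 + 5·2.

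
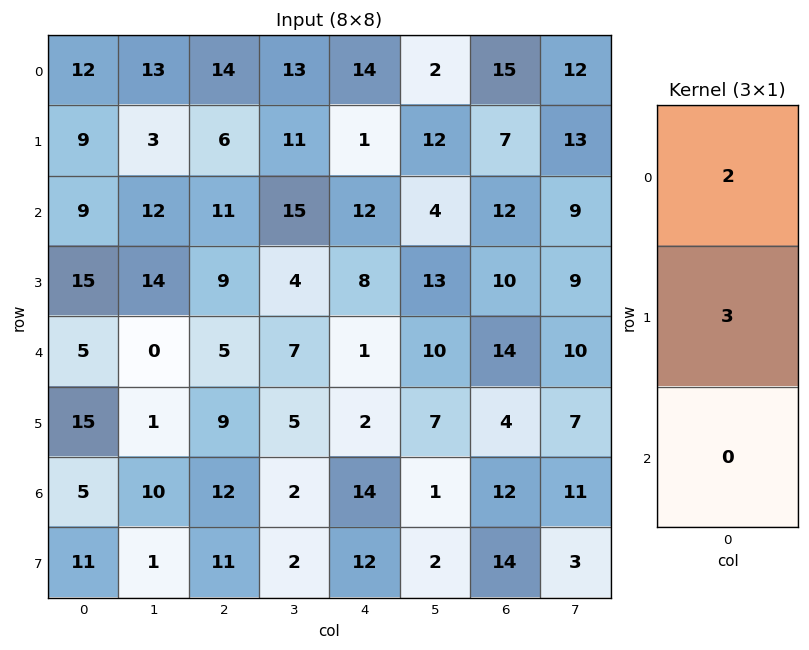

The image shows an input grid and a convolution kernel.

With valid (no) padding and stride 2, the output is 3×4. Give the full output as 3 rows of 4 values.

Output[0,0]: The receptive field on the input at this output position is [12 / 9 / 9]. Elementwise product with the kernel and sum: 12·2 + 9·3.

51 46 31 51
63 49 48 54
55 37 8 40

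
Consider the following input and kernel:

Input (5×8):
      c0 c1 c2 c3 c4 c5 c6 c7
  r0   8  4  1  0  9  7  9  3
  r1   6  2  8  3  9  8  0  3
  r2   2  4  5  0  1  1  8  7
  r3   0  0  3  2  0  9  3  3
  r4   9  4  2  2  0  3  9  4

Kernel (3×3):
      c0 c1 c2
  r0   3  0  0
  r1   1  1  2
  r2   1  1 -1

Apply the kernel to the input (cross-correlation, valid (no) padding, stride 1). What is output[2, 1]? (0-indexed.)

23

The receptive field on the input at this output position is [4 5 0 / 0 3 2 / 4 2 2]. Elementwise product with the kernel and sum: 4·3 + 0·1 + 3·1 + 2·2 + 4·1 + 2·1 + 2·-1.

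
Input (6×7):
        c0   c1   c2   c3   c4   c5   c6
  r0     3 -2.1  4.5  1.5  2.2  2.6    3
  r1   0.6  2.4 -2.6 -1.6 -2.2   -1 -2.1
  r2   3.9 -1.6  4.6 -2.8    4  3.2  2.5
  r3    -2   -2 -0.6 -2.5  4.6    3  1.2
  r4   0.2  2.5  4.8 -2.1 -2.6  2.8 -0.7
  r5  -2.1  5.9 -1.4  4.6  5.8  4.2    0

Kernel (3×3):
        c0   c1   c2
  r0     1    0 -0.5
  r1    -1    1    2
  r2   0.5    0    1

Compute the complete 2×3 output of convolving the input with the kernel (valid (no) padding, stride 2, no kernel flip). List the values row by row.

Output[0,0]: The receptive field on the input at this output position is [3 -2.1 4.5 / 0.6 2.4 -2.6 / 3.9 -1.6 4.6]. Elementwise product with the kernel and sum: 3·1 + 4.5·-0.5 + 0.6·-1 + 2.4·1 + -2.6·2 + 3.9·0.5 + 4.6·1.
Output[0,1]: The receptive field on the input at this output position is [4.5 1.5 2.2 / -2.6 -1.6 -2.2 / 4.6 -2.8 4]. Elementwise product with the kernel and sum: 4.5·1 + 2.2·-0.5 + -2.6·-1 + -1.6·1 + -2.2·2 + 4.6·0.5 + 4·1.

3.9 6.3 2.2
5.3 9.7 1.55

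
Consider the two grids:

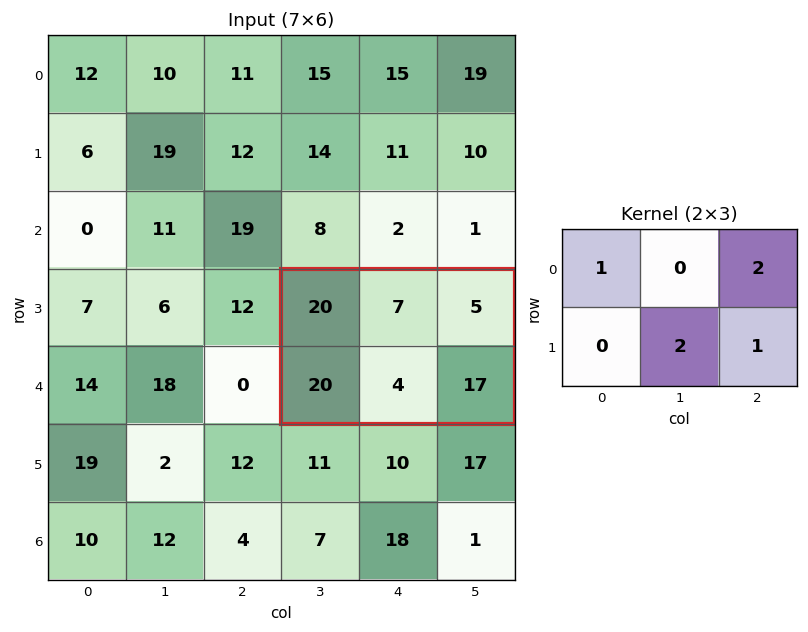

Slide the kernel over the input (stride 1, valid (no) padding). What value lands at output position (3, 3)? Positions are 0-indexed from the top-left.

The receptive field on the input at this output position is [20 7 5 / 20 4 17]. Elementwise product with the kernel and sum: 20·1 + 5·2 + 4·2 + 17·1.

55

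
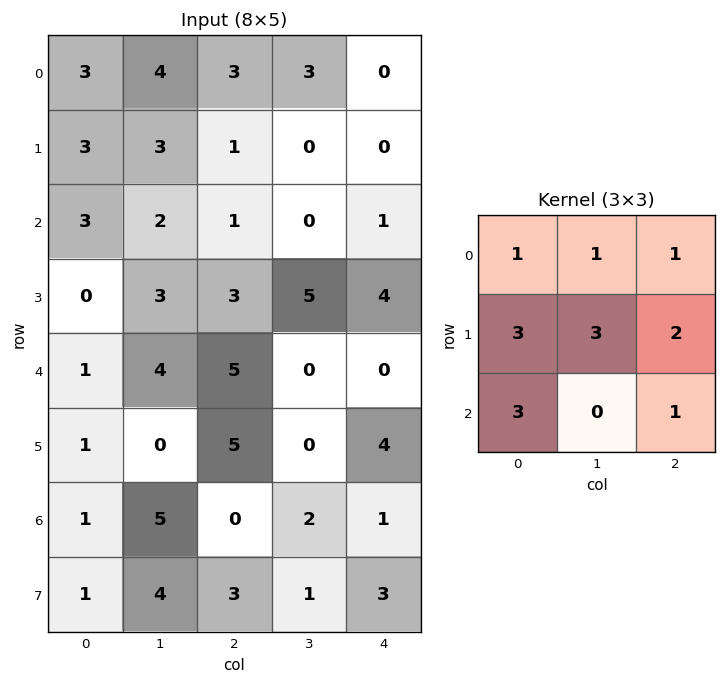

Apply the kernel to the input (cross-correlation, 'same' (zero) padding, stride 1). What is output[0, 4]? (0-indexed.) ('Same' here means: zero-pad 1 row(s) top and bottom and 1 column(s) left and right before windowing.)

The receptive field on the zero-padded input at this output position is [0 0 0 / 3 0 0 / 0 0 0]. Elementwise product with the kernel and sum: 0·1 + 0·1 + 0·1 + 3·3 + 0·3 + 0·2 + 0·3 + 0·1.

9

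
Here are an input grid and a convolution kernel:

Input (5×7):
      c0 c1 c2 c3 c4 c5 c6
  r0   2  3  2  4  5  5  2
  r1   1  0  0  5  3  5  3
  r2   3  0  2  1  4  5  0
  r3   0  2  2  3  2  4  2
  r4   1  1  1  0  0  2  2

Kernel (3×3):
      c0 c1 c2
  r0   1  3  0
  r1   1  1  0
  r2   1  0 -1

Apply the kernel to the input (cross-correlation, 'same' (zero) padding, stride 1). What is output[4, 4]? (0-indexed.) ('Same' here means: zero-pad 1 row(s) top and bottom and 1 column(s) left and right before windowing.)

The receptive field on the zero-padded input at this output position is [3 2 4 / 0 0 2 / 0 0 0]. Elementwise product with the kernel and sum: 3·1 + 2·3 + 0·1 + 0·1 + 0·1 + 0·-1.

9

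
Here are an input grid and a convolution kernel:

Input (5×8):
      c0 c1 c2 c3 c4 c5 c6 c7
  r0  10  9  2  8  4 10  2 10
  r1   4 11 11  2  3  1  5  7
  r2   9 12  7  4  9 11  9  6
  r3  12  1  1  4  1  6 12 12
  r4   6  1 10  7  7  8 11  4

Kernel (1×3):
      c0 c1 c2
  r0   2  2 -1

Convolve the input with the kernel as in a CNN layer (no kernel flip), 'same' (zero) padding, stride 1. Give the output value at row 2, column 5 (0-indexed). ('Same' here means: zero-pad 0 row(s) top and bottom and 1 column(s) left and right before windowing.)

The receptive field on the zero-padded input at this output position is [9 11 9]. Elementwise product with the kernel and sum: 9·2 + 11·2 + 9·-1.

31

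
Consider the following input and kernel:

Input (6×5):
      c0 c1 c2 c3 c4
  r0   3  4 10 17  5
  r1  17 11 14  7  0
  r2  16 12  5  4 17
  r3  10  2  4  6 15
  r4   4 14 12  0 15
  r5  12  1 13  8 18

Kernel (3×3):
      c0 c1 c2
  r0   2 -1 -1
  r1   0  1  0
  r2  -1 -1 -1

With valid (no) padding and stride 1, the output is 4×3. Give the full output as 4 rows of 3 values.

-30 -26 -21
5 -6 0
-13 -7 -32
2 -16 -52

Output[0,0]: The receptive field on the input at this output position is [3 4 10 / 17 11 14 / 16 12 5]. Elementwise product with the kernel and sum: 3·2 + 4·-1 + 10·-1 + 11·1 + 16·-1 + 12·-1 + 5·-1.
Output[0,1]: The receptive field on the input at this output position is [4 10 17 / 11 14 7 / 12 5 4]. Elementwise product with the kernel and sum: 4·2 + 10·-1 + 17·-1 + 14·1 + 12·-1 + 5·-1 + 4·-1.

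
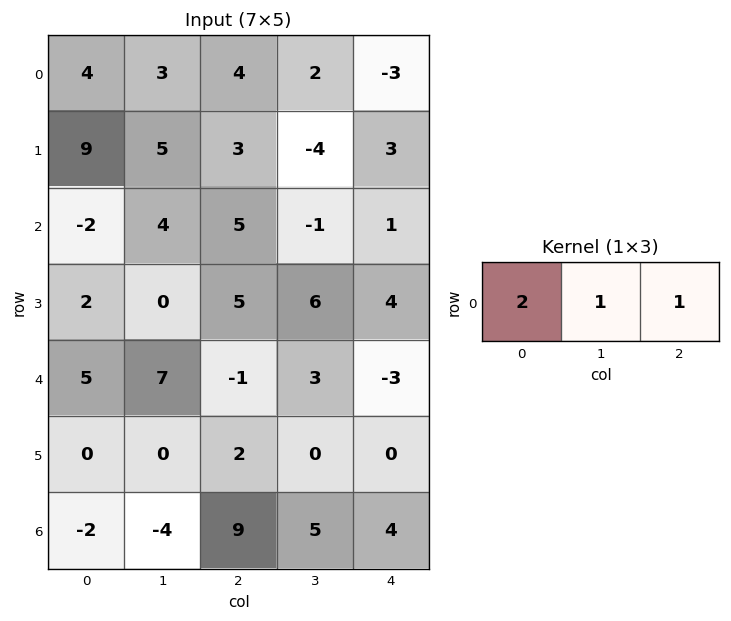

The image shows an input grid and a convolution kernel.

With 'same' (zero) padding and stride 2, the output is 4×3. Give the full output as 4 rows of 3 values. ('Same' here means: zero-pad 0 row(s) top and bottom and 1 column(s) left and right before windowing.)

7 12 1
2 12 -1
12 16 3
-6 6 14

Output[0,0]: The receptive field on the zero-padded input at this output position is [0 4 3]. Elementwise product with the kernel and sum: 0·2 + 4·1 + 3·1.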